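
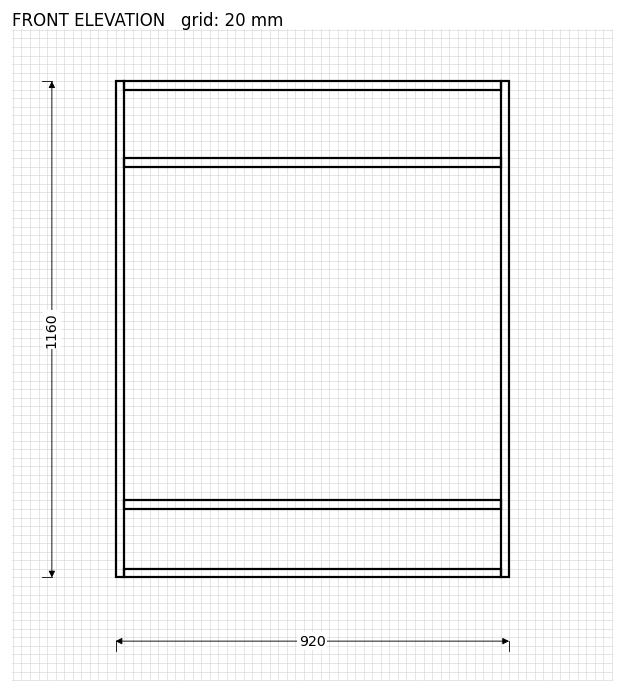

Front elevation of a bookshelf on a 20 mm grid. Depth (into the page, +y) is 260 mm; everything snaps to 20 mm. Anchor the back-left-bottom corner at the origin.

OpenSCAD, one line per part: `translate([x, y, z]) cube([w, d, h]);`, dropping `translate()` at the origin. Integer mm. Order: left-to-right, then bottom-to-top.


cube([20, 260, 1160]);
translate([20, 0, 0]) cube([880, 260, 20]);
translate([20, 0, 160]) cube([880, 260, 20]);
translate([20, 0, 960]) cube([880, 260, 20]);
translate([20, 0, 1140]) cube([880, 260, 20]);
translate([900, 0, 0]) cube([20, 260, 1160]);


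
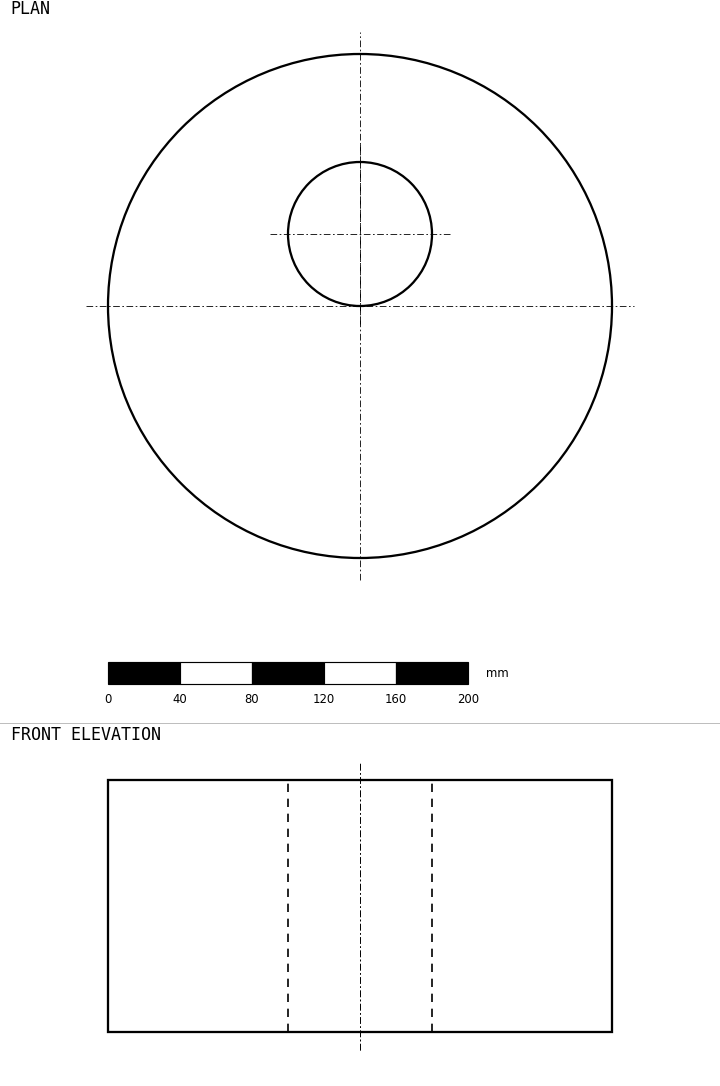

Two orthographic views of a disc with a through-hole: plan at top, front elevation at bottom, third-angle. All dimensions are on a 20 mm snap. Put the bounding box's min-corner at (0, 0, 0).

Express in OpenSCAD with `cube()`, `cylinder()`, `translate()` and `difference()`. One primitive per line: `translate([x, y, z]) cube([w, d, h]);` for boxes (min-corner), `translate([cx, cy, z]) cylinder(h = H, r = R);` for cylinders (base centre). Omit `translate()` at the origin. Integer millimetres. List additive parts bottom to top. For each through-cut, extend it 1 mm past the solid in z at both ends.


difference() {
  translate([140, 140, 0]) cylinder(h = 140, r = 140);
  translate([140, 180, -1]) cylinder(h = 142, r = 40);
}


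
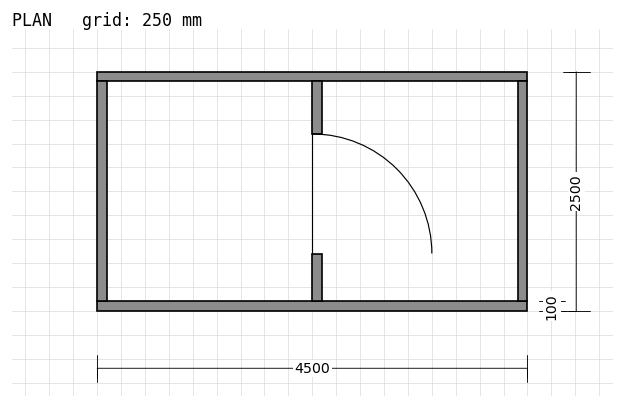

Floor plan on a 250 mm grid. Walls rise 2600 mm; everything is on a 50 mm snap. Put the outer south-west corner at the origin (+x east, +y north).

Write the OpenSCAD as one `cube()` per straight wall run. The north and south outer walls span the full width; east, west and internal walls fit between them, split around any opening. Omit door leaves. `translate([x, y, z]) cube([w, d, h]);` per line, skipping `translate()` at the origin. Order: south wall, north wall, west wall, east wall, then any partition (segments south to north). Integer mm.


cube([4500, 100, 2600]);
translate([0, 2400, 0]) cube([4500, 100, 2600]);
translate([0, 100, 0]) cube([100, 2300, 2600]);
translate([4400, 100, 0]) cube([100, 2300, 2600]);
translate([2250, 100, 0]) cube([100, 500, 2600]);
translate([2250, 1850, 0]) cube([100, 550, 2600]);


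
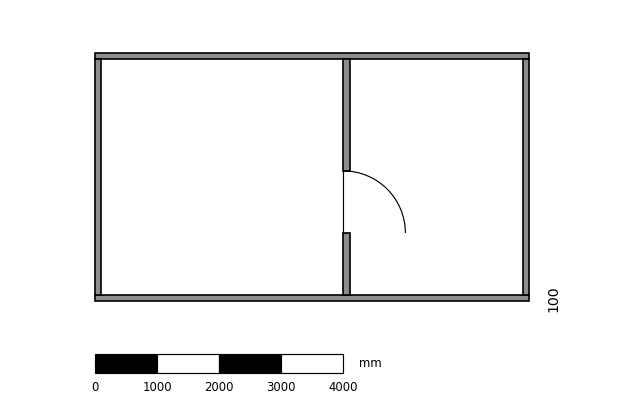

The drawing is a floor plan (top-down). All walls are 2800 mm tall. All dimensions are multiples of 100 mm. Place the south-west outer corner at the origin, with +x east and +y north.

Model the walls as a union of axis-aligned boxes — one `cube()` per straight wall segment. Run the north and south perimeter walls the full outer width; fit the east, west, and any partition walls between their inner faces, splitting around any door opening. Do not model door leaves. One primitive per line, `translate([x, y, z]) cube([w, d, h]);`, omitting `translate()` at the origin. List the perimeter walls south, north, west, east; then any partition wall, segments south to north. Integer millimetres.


cube([7000, 100, 2800]);
translate([0, 3900, 0]) cube([7000, 100, 2800]);
translate([0, 100, 0]) cube([100, 3800, 2800]);
translate([6900, 100, 0]) cube([100, 3800, 2800]);
translate([4000, 100, 0]) cube([100, 1000, 2800]);
translate([4000, 2100, 0]) cube([100, 1800, 2800]);


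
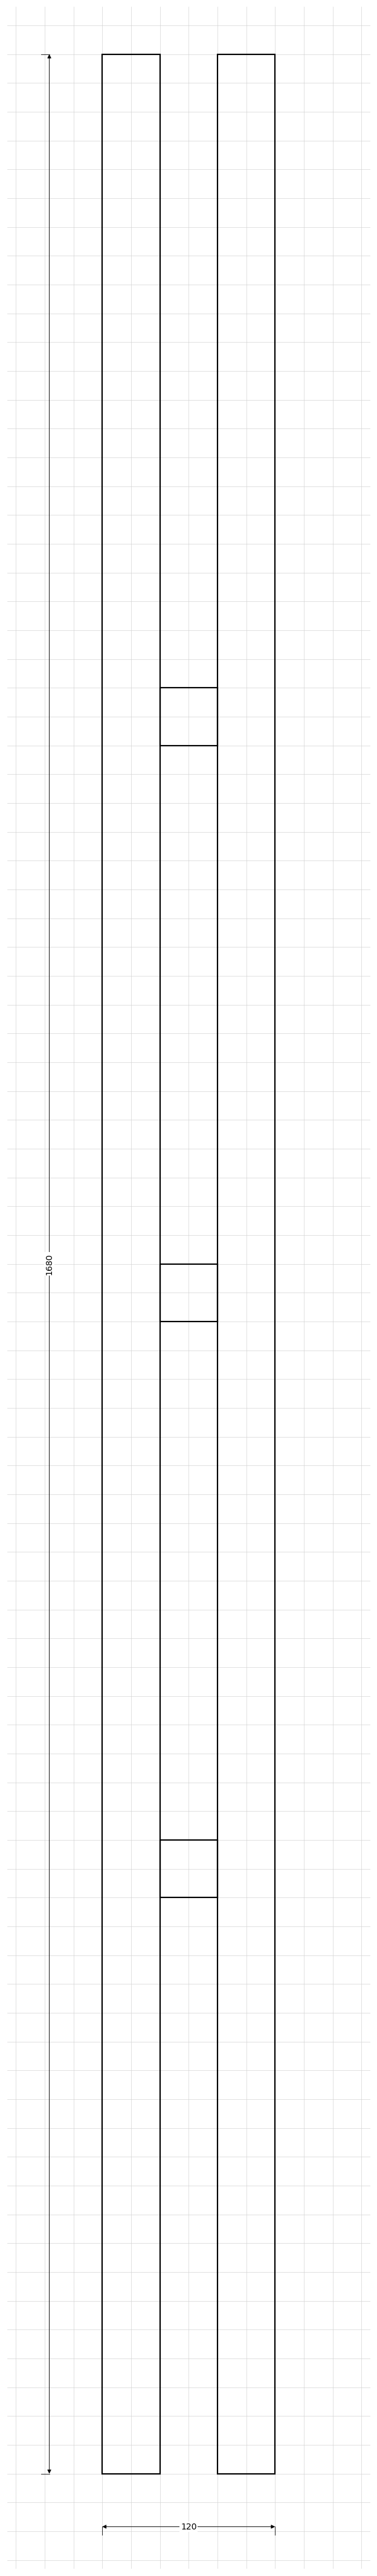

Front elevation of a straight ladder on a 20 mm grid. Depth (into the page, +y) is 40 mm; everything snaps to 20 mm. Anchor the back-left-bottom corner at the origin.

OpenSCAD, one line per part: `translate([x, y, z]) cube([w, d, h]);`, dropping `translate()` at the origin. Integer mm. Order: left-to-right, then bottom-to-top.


cube([40, 40, 1680]);
translate([40, 0, 400]) cube([40, 40, 40]);
translate([40, 0, 800]) cube([40, 40, 40]);
translate([40, 0, 1200]) cube([40, 40, 40]);
translate([80, 0, 0]) cube([40, 40, 1680]);


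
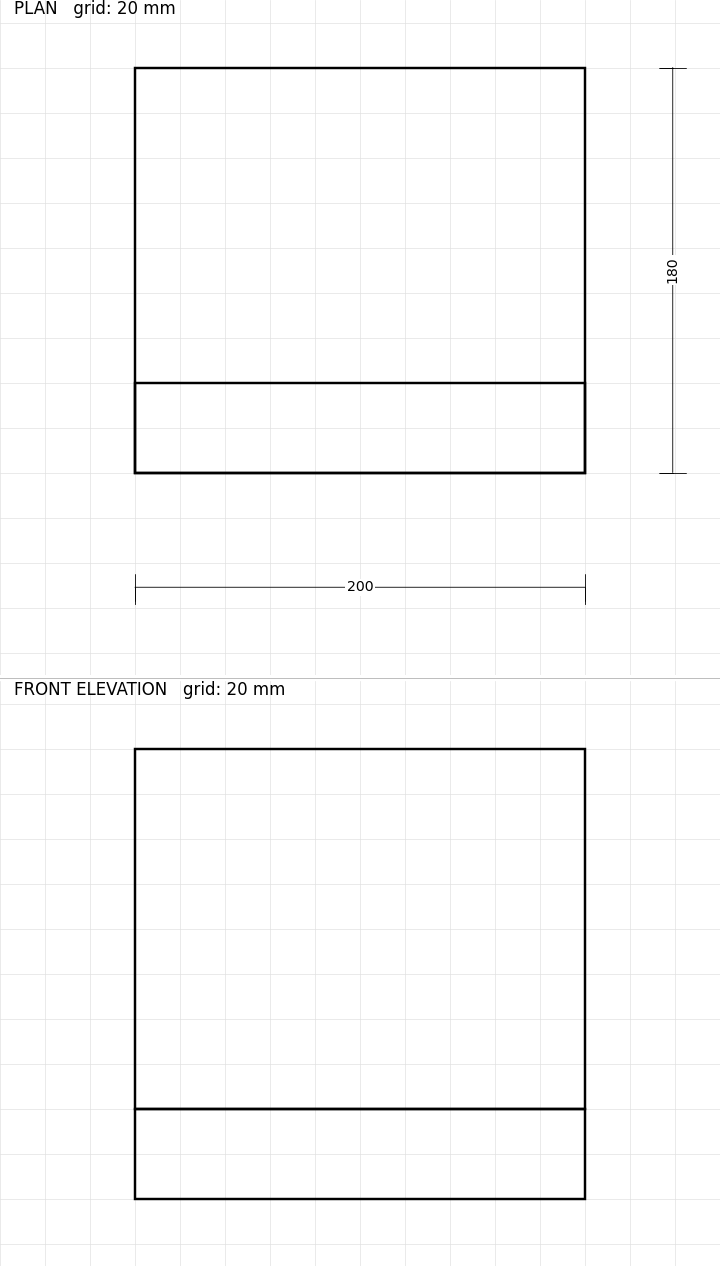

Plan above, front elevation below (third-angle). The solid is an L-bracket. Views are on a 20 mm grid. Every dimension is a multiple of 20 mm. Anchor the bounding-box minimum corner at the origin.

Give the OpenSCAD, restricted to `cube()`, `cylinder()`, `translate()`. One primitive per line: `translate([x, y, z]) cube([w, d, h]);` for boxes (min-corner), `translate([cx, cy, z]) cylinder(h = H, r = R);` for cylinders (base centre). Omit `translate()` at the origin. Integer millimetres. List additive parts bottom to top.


cube([200, 180, 40]);
translate([0, 0, 40]) cube([200, 40, 160]);


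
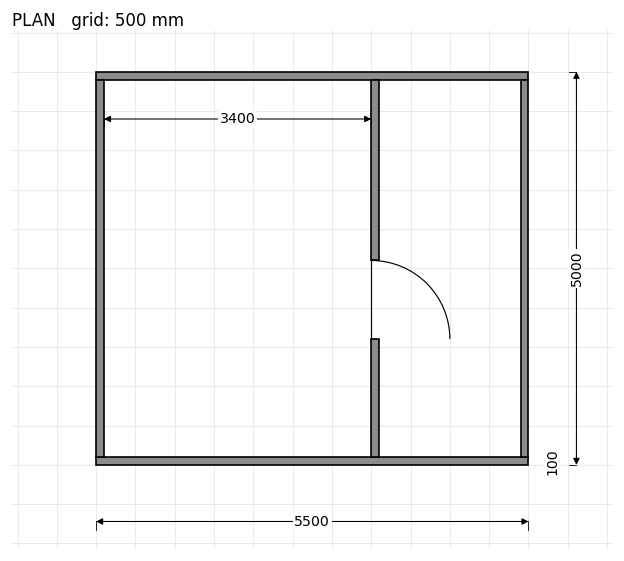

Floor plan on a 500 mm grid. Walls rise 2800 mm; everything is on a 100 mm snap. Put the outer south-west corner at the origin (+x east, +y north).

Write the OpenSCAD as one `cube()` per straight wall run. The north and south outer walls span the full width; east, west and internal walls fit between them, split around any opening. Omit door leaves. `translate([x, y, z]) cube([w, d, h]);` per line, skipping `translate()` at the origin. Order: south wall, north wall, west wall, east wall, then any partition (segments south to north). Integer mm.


cube([5500, 100, 2800]);
translate([0, 4900, 0]) cube([5500, 100, 2800]);
translate([0, 100, 0]) cube([100, 4800, 2800]);
translate([5400, 100, 0]) cube([100, 4800, 2800]);
translate([3500, 100, 0]) cube([100, 1500, 2800]);
translate([3500, 2600, 0]) cube([100, 2300, 2800]);


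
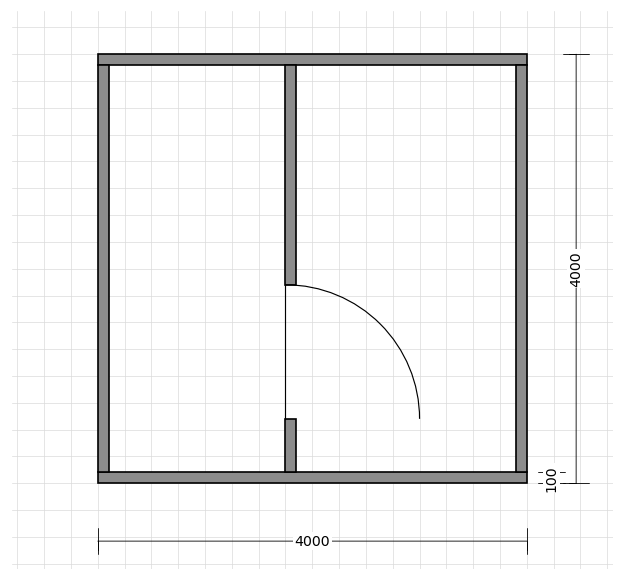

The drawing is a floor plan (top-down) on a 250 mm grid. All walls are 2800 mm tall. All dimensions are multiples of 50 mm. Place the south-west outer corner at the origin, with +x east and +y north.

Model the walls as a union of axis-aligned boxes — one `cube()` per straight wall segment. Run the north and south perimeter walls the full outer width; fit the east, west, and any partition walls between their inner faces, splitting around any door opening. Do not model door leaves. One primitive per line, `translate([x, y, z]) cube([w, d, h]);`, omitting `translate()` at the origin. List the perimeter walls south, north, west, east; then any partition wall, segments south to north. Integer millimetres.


cube([4000, 100, 2800]);
translate([0, 3900, 0]) cube([4000, 100, 2800]);
translate([0, 100, 0]) cube([100, 3800, 2800]);
translate([3900, 100, 0]) cube([100, 3800, 2800]);
translate([1750, 100, 0]) cube([100, 500, 2800]);
translate([1750, 1850, 0]) cube([100, 2050, 2800]);


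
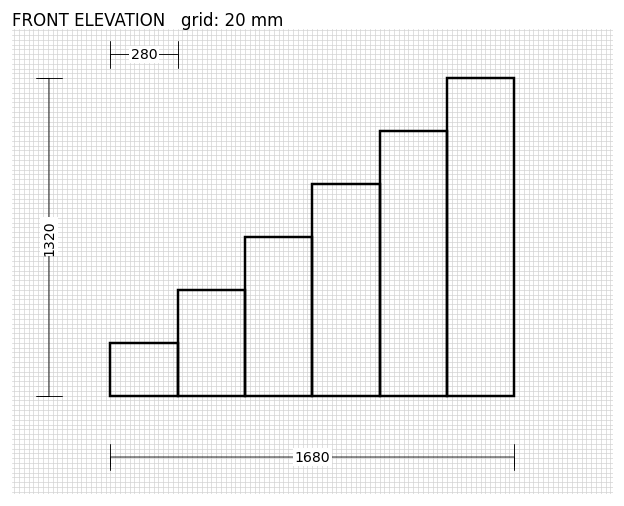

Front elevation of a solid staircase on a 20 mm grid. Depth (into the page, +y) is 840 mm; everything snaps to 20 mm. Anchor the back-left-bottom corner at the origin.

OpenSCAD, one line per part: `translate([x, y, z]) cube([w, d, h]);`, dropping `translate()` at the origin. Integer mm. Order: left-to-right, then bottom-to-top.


cube([280, 840, 220]);
translate([280, 0, 0]) cube([280, 840, 440]);
translate([560, 0, 0]) cube([280, 840, 660]);
translate([840, 0, 0]) cube([280, 840, 880]);
translate([1120, 0, 0]) cube([280, 840, 1100]);
translate([1400, 0, 0]) cube([280, 840, 1320]);


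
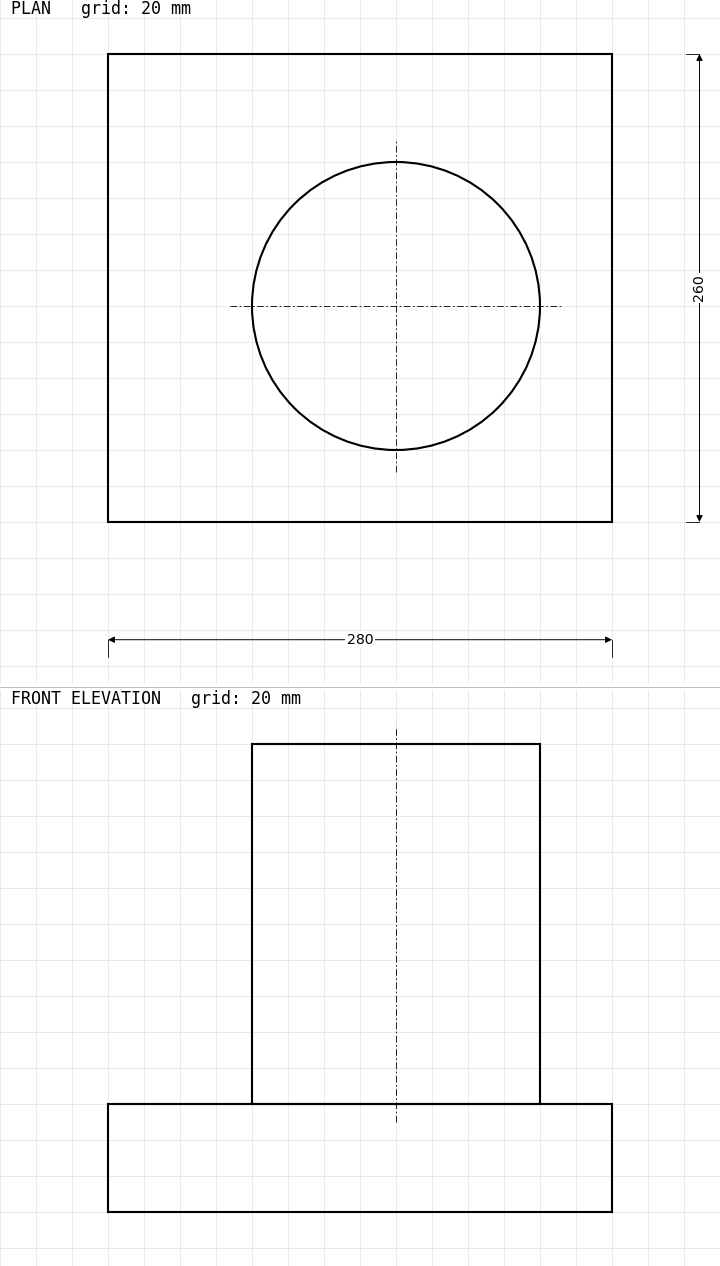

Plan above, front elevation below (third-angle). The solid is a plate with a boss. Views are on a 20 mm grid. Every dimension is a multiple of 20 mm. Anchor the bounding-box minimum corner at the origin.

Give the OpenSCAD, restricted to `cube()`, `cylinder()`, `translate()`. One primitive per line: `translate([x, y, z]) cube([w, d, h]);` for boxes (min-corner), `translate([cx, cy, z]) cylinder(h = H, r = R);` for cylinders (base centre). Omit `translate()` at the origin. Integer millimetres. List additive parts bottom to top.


cube([280, 260, 60]);
translate([160, 120, 60]) cylinder(h = 200, r = 80);


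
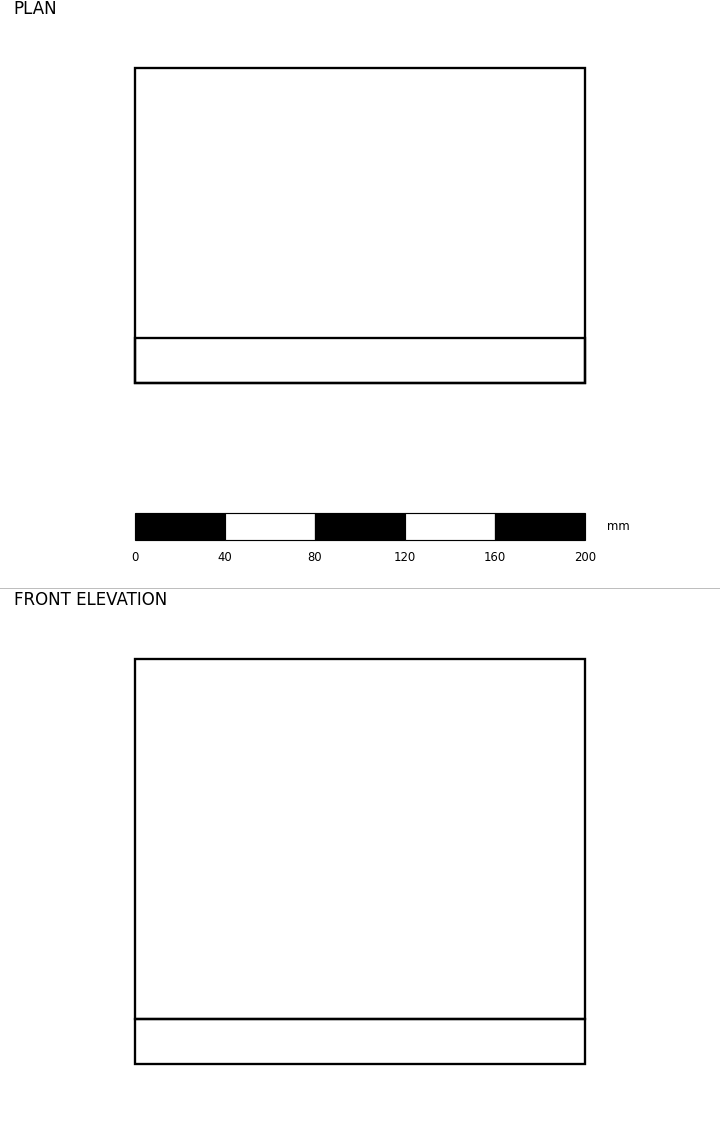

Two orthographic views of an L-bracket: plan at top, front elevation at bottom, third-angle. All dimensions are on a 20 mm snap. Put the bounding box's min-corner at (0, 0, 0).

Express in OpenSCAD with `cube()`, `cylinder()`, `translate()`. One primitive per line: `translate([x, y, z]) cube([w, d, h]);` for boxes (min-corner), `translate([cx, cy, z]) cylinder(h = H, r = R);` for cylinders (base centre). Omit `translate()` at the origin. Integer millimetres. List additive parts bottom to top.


cube([200, 140, 20]);
translate([0, 0, 20]) cube([200, 20, 160]);


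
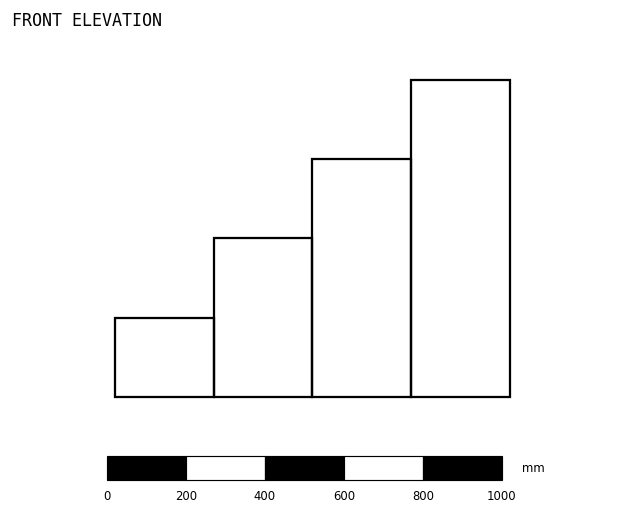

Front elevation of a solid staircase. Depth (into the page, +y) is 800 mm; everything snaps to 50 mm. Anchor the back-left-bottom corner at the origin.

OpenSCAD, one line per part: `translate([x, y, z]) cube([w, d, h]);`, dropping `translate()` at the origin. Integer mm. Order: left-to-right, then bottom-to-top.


cube([250, 800, 200]);
translate([250, 0, 0]) cube([250, 800, 400]);
translate([500, 0, 0]) cube([250, 800, 600]);
translate([750, 0, 0]) cube([250, 800, 800]);


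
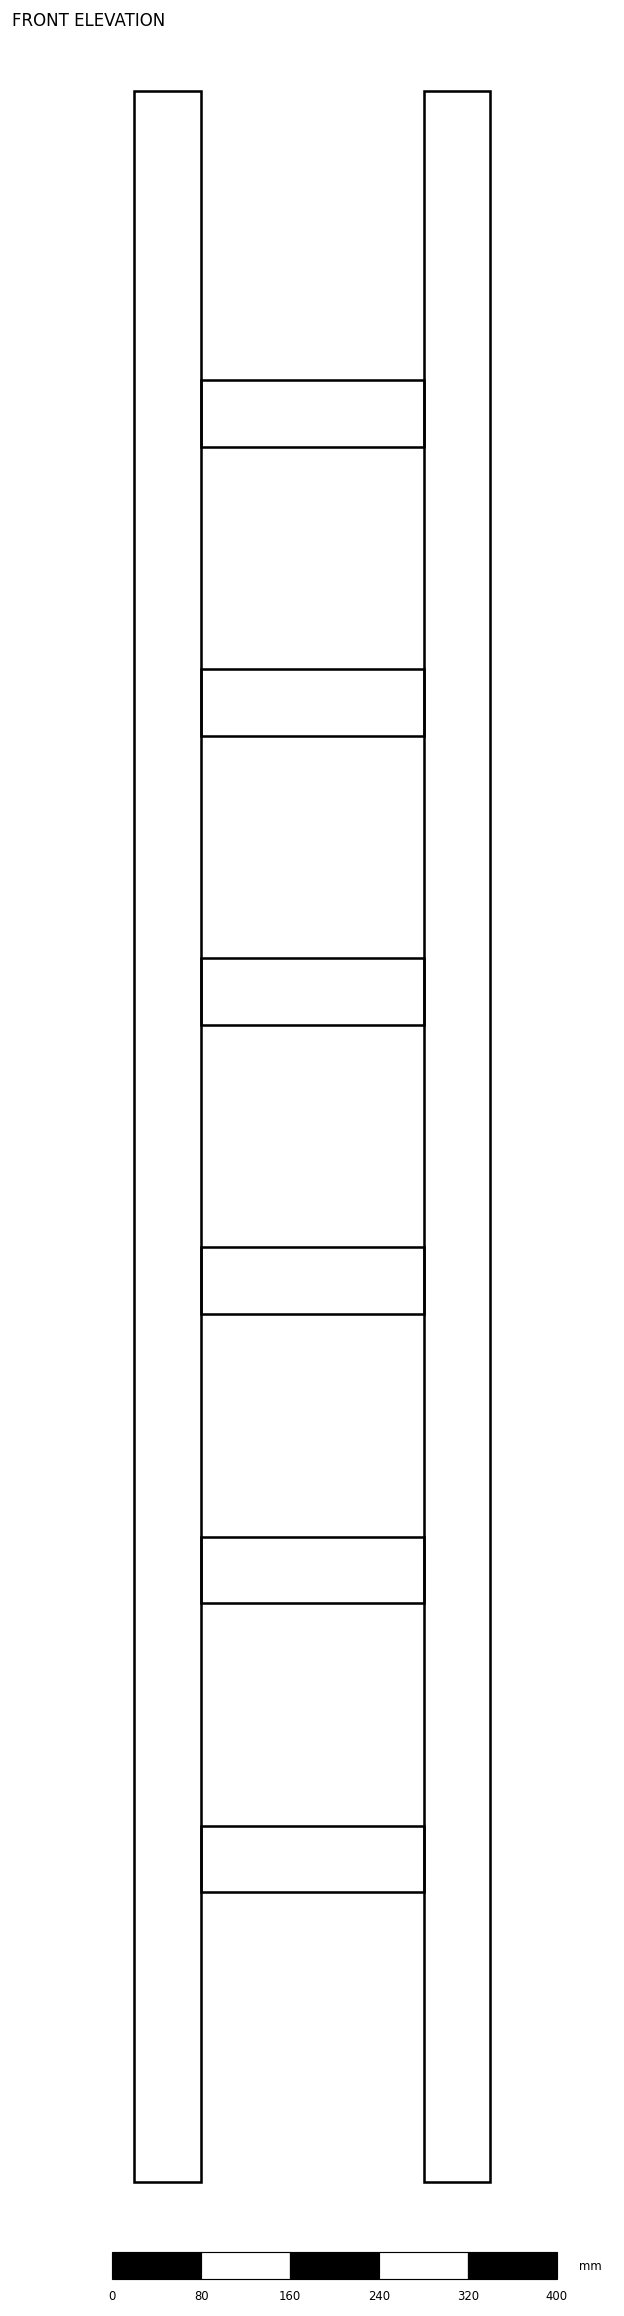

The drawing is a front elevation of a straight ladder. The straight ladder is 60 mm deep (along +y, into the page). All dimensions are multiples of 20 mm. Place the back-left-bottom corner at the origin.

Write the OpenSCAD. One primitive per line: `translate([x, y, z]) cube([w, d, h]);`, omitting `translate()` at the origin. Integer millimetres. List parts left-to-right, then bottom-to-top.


cube([60, 60, 1880]);
translate([60, 0, 260]) cube([200, 60, 60]);
translate([60, 0, 520]) cube([200, 60, 60]);
translate([60, 0, 780]) cube([200, 60, 60]);
translate([60, 0, 1040]) cube([200, 60, 60]);
translate([60, 0, 1300]) cube([200, 60, 60]);
translate([60, 0, 1560]) cube([200, 60, 60]);
translate([260, 0, 0]) cube([60, 60, 1880]);


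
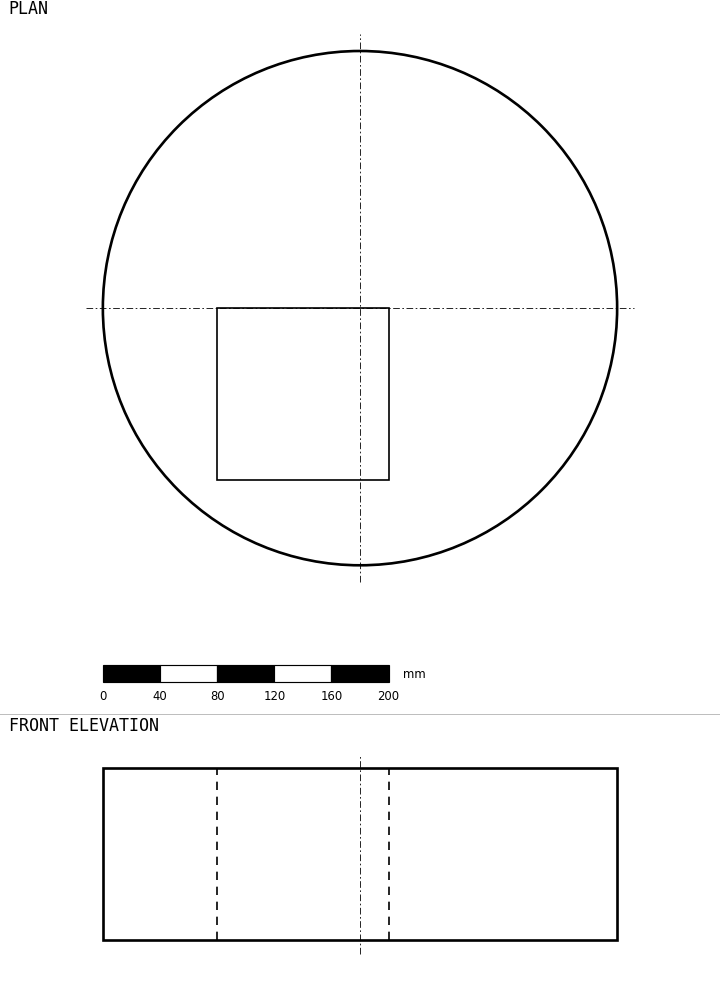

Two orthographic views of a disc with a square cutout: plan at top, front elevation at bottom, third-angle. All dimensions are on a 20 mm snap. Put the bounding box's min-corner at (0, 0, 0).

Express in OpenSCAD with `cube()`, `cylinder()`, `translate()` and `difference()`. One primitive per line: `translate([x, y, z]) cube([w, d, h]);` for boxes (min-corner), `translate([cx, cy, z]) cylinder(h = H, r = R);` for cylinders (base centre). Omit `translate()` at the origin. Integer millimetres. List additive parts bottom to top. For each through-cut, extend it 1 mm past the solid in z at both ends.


difference() {
  translate([180, 180, 0]) cylinder(h = 120, r = 180);
  translate([80, 60, -1]) cube([120, 120, 122]);
}


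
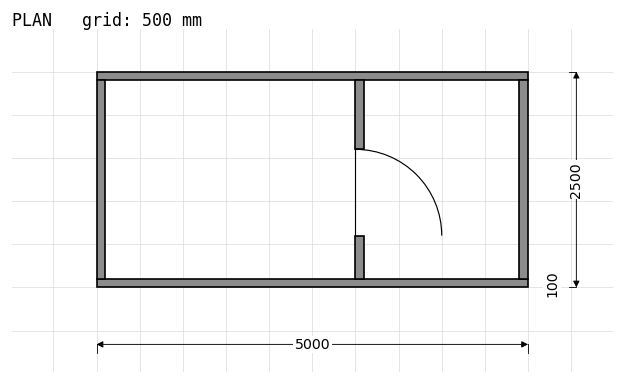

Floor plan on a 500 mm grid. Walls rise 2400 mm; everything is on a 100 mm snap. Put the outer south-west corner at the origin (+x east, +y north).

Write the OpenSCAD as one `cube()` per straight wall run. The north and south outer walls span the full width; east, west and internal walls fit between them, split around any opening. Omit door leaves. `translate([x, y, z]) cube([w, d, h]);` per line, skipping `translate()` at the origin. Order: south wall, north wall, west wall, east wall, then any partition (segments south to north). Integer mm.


cube([5000, 100, 2400]);
translate([0, 2400, 0]) cube([5000, 100, 2400]);
translate([0, 100, 0]) cube([100, 2300, 2400]);
translate([4900, 100, 0]) cube([100, 2300, 2400]);
translate([3000, 100, 0]) cube([100, 500, 2400]);
translate([3000, 1600, 0]) cube([100, 800, 2400]);


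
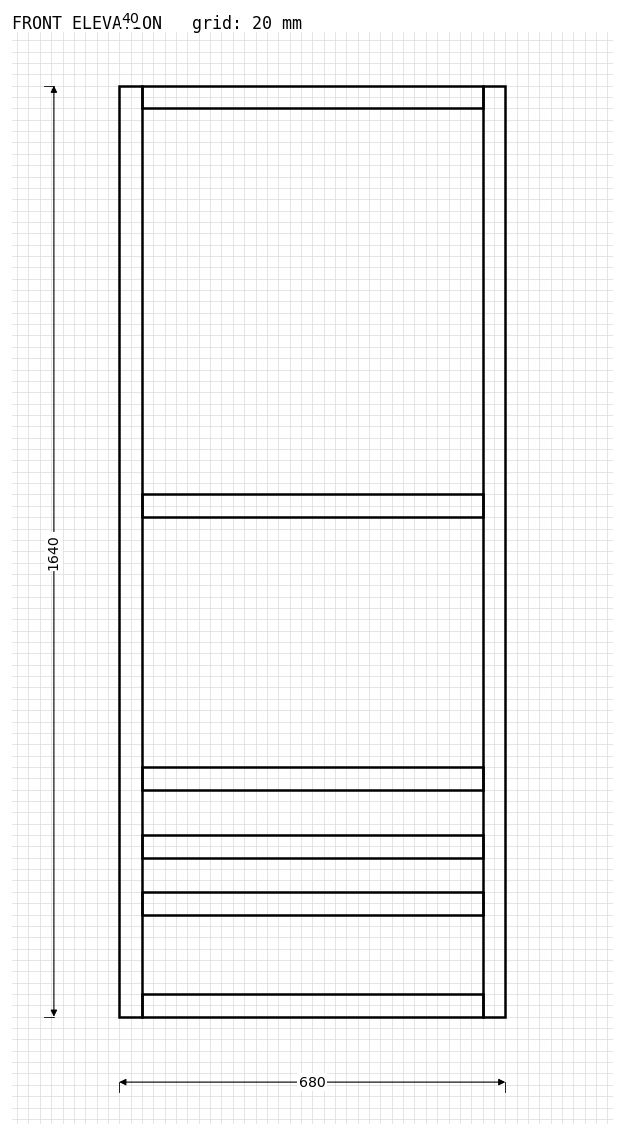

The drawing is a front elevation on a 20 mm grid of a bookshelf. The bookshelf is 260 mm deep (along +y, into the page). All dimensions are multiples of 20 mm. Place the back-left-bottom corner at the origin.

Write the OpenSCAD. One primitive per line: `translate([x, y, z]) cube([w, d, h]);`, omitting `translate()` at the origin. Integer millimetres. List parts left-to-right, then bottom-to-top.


cube([40, 260, 1640]);
translate([40, 0, 0]) cube([600, 260, 40]);
translate([40, 0, 180]) cube([600, 260, 40]);
translate([40, 0, 280]) cube([600, 260, 40]);
translate([40, 0, 400]) cube([600, 260, 40]);
translate([40, 0, 880]) cube([600, 260, 40]);
translate([40, 0, 1600]) cube([600, 260, 40]);
translate([640, 0, 0]) cube([40, 260, 1640]);


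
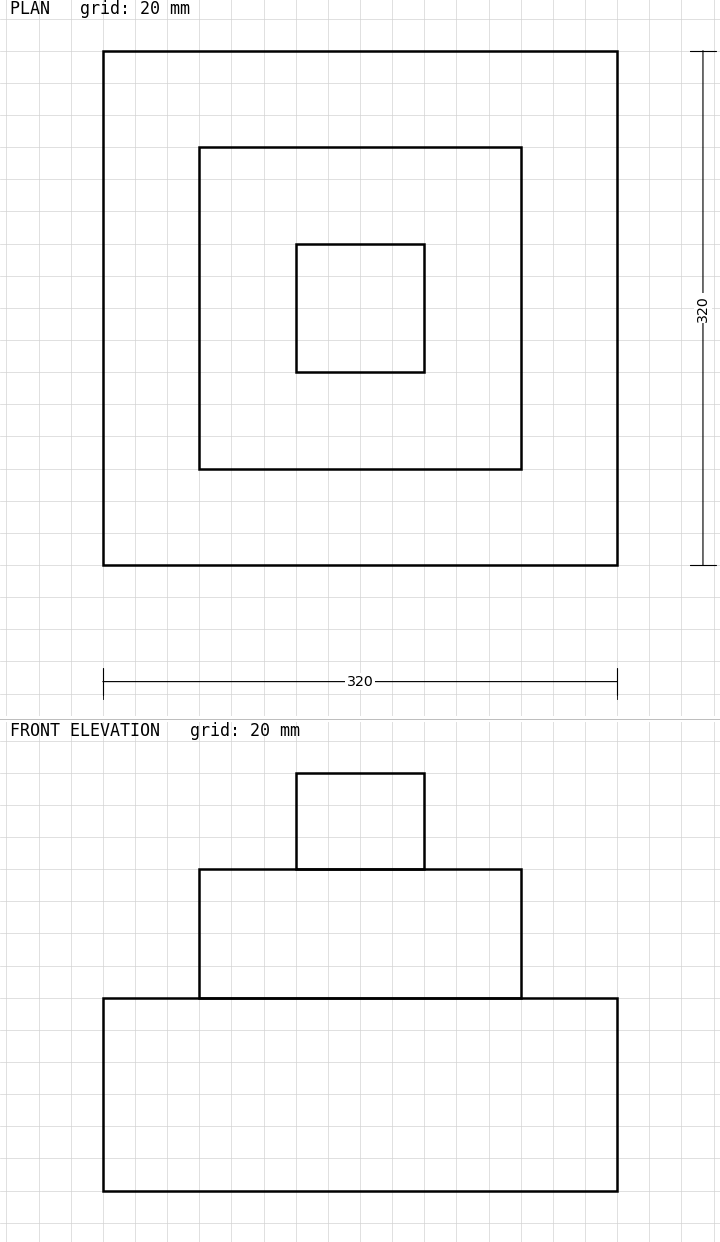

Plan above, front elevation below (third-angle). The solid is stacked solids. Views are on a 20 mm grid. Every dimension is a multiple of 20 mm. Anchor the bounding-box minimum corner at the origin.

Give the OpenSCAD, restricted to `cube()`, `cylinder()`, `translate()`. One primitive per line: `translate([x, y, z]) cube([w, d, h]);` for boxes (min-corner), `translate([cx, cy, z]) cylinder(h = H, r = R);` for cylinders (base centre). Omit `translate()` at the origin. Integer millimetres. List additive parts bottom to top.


cube([320, 320, 120]);
translate([60, 60, 120]) cube([200, 200, 80]);
translate([120, 120, 200]) cube([80, 80, 60]);


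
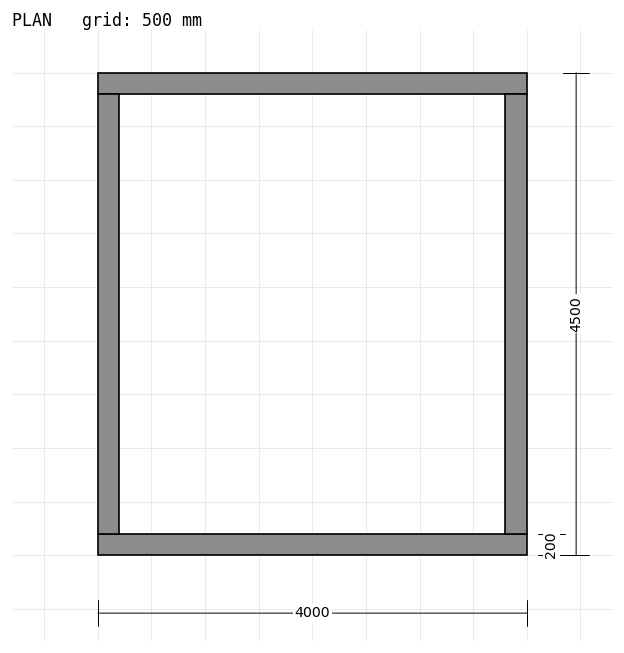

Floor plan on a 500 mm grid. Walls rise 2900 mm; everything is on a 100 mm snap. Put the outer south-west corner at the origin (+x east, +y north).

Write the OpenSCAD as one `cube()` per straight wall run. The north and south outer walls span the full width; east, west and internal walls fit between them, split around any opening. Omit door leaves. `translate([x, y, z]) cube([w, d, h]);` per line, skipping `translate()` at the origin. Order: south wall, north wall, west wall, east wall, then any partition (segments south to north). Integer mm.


cube([4000, 200, 2900]);
translate([0, 4300, 0]) cube([4000, 200, 2900]);
translate([0, 200, 0]) cube([200, 4100, 2900]);
translate([3800, 200, 0]) cube([200, 4100, 2900]);


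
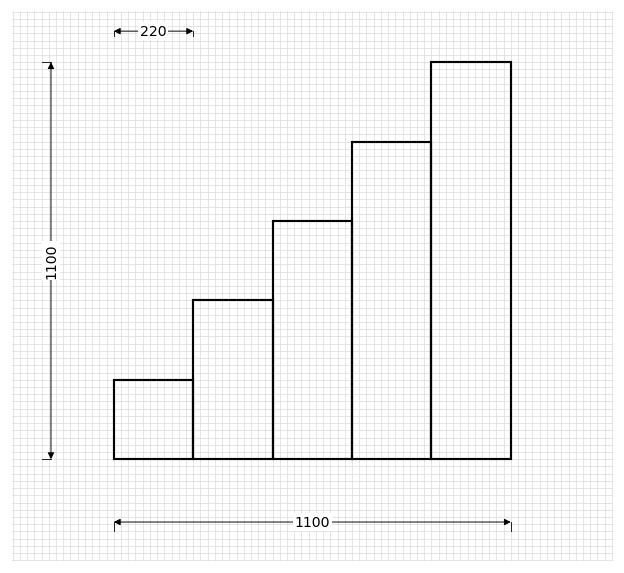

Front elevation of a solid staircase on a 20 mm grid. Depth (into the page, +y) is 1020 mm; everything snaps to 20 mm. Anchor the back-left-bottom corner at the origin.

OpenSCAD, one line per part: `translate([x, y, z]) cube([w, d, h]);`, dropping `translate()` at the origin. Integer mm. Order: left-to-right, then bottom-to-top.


cube([220, 1020, 220]);
translate([220, 0, 0]) cube([220, 1020, 440]);
translate([440, 0, 0]) cube([220, 1020, 660]);
translate([660, 0, 0]) cube([220, 1020, 880]);
translate([880, 0, 0]) cube([220, 1020, 1100]);


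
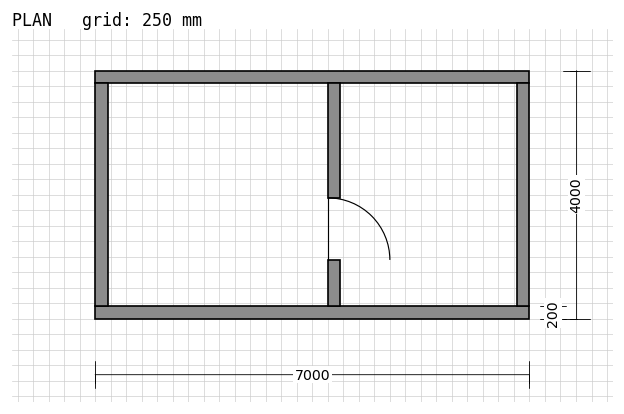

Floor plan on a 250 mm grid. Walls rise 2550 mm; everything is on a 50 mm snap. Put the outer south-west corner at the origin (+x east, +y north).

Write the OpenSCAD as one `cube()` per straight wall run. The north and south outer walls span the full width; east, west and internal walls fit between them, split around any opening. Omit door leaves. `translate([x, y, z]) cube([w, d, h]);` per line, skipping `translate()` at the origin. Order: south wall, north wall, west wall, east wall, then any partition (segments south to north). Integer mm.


cube([7000, 200, 2550]);
translate([0, 3800, 0]) cube([7000, 200, 2550]);
translate([0, 200, 0]) cube([200, 3600, 2550]);
translate([6800, 200, 0]) cube([200, 3600, 2550]);
translate([3750, 200, 0]) cube([200, 750, 2550]);
translate([3750, 1950, 0]) cube([200, 1850, 2550]);


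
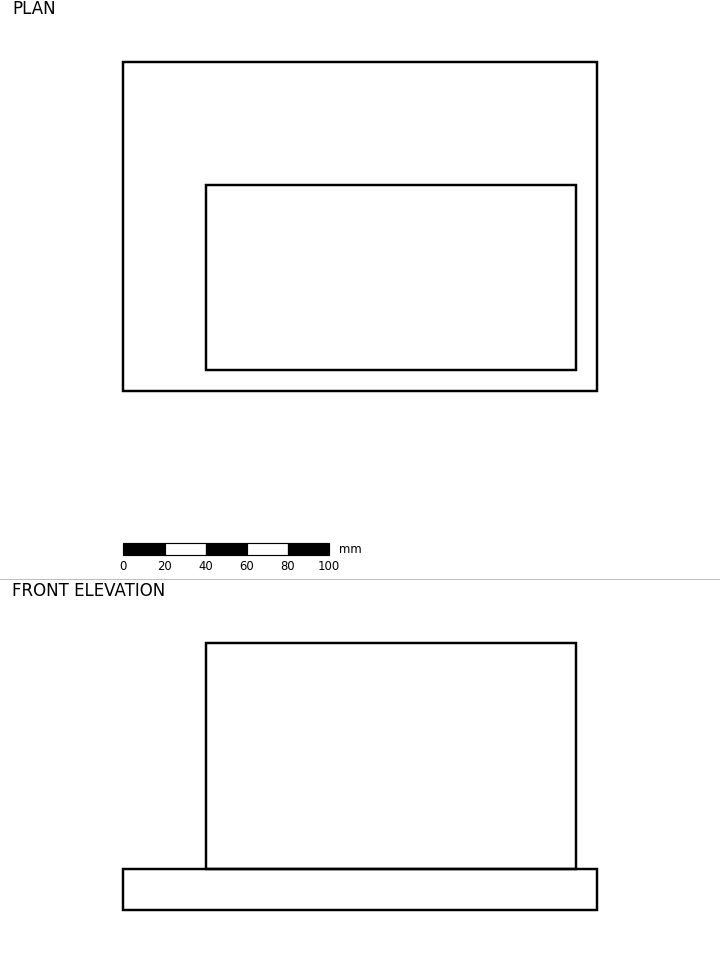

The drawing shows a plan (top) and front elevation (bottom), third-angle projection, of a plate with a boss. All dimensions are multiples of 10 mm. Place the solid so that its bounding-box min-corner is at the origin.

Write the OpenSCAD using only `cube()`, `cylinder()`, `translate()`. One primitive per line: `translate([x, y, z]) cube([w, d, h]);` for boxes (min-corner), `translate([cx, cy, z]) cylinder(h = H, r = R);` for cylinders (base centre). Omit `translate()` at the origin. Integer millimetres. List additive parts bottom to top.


cube([230, 160, 20]);
translate([40, 10, 20]) cube([180, 90, 110]);


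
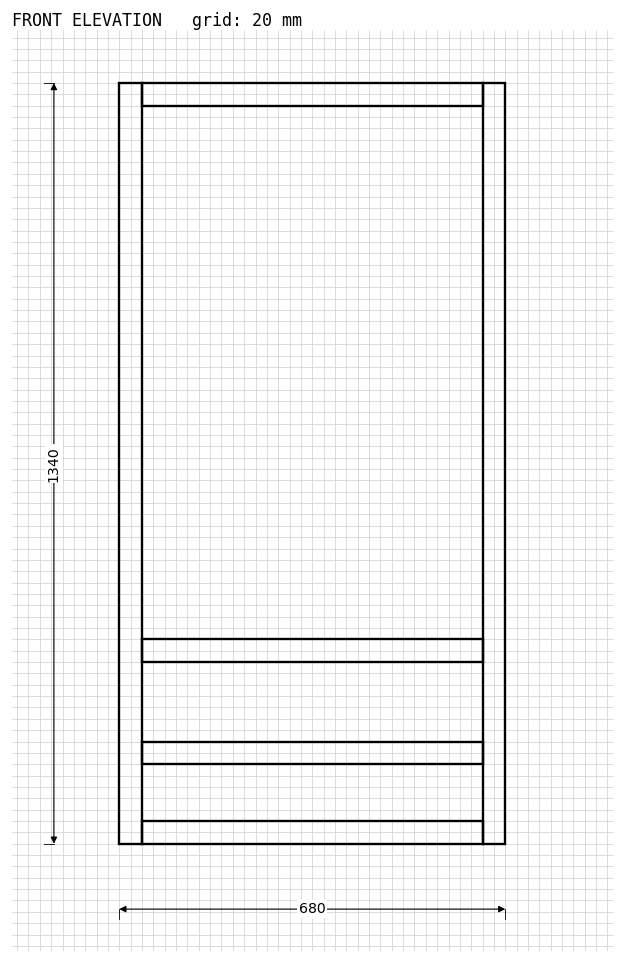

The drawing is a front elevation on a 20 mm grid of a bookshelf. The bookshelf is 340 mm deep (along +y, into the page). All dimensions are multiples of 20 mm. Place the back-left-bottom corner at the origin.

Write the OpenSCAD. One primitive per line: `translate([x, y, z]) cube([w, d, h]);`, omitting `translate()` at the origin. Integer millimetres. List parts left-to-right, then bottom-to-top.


cube([40, 340, 1340]);
translate([40, 0, 0]) cube([600, 340, 40]);
translate([40, 0, 140]) cube([600, 340, 40]);
translate([40, 0, 320]) cube([600, 340, 40]);
translate([40, 0, 1300]) cube([600, 340, 40]);
translate([640, 0, 0]) cube([40, 340, 1340]);


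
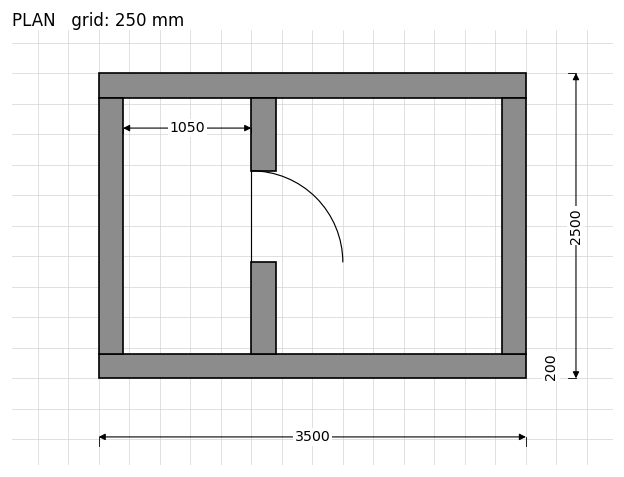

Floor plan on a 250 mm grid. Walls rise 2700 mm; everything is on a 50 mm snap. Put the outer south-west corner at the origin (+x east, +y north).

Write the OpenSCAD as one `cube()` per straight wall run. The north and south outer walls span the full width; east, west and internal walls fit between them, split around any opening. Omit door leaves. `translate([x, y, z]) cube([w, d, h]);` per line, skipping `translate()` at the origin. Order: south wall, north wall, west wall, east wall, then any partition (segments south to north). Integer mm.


cube([3500, 200, 2700]);
translate([0, 2300, 0]) cube([3500, 200, 2700]);
translate([0, 200, 0]) cube([200, 2100, 2700]);
translate([3300, 200, 0]) cube([200, 2100, 2700]);
translate([1250, 200, 0]) cube([200, 750, 2700]);
translate([1250, 1700, 0]) cube([200, 600, 2700]);


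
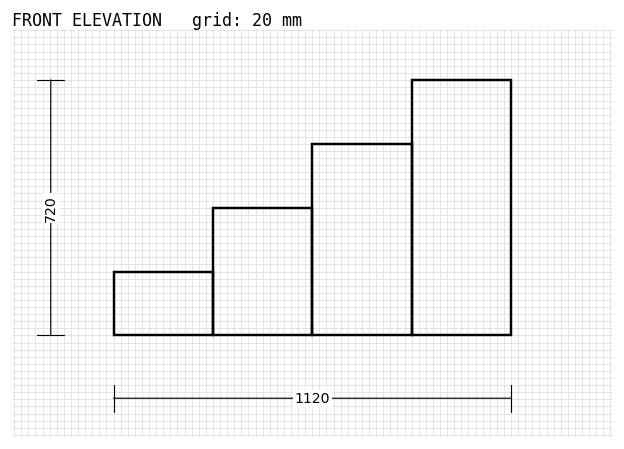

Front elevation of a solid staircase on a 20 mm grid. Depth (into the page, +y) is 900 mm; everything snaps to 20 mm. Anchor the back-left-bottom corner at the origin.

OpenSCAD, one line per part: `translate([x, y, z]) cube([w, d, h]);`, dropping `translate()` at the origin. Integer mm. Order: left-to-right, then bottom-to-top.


cube([280, 900, 180]);
translate([280, 0, 0]) cube([280, 900, 360]);
translate([560, 0, 0]) cube([280, 900, 540]);
translate([840, 0, 0]) cube([280, 900, 720]);


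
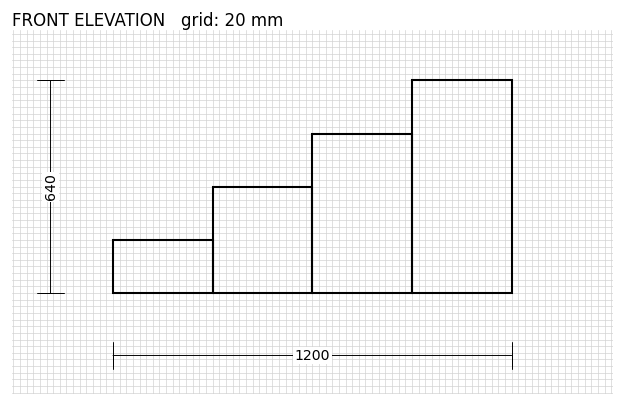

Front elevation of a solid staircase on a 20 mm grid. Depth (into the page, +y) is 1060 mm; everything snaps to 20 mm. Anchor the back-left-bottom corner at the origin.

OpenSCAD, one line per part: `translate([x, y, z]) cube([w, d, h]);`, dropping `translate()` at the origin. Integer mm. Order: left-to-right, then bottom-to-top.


cube([300, 1060, 160]);
translate([300, 0, 0]) cube([300, 1060, 320]);
translate([600, 0, 0]) cube([300, 1060, 480]);
translate([900, 0, 0]) cube([300, 1060, 640]);


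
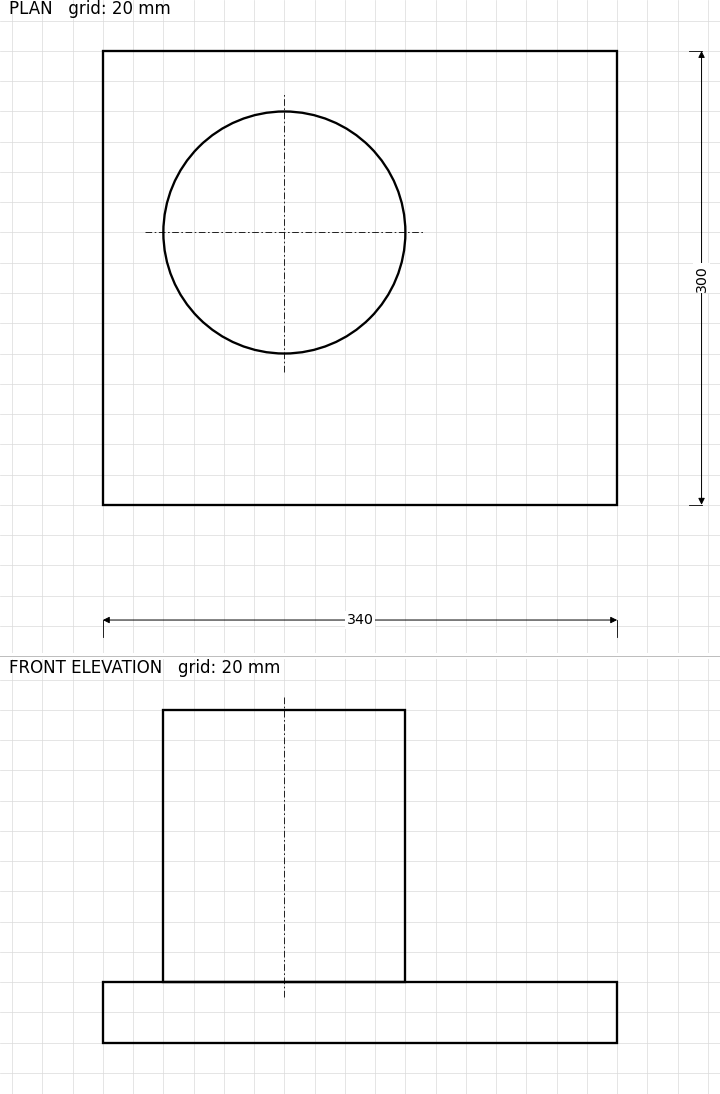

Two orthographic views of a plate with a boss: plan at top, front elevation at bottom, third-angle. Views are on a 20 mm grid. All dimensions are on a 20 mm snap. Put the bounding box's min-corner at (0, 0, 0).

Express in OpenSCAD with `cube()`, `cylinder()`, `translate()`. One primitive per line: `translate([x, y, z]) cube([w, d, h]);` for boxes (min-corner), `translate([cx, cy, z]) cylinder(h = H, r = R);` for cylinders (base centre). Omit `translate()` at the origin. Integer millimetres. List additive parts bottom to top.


cube([340, 300, 40]);
translate([120, 180, 40]) cylinder(h = 180, r = 80);


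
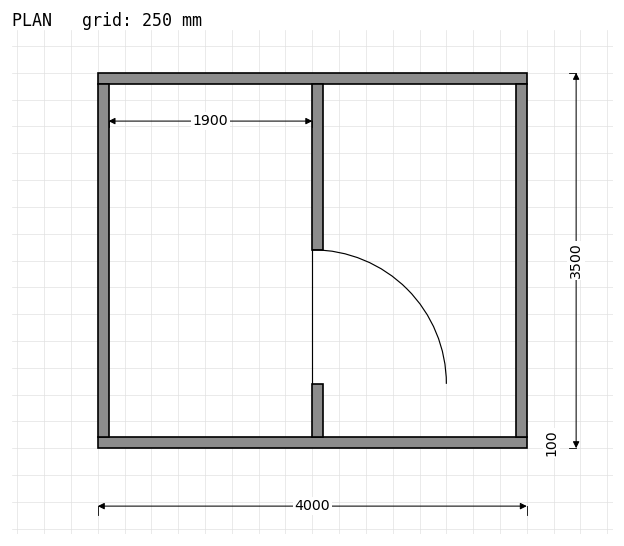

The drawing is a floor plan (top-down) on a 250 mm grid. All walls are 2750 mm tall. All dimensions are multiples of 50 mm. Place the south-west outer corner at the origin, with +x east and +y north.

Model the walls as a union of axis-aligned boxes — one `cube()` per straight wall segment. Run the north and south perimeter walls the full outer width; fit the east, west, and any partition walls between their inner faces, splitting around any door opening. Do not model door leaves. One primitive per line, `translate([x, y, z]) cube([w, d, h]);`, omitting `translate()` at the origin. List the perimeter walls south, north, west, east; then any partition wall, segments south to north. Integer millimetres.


cube([4000, 100, 2750]);
translate([0, 3400, 0]) cube([4000, 100, 2750]);
translate([0, 100, 0]) cube([100, 3300, 2750]);
translate([3900, 100, 0]) cube([100, 3300, 2750]);
translate([2000, 100, 0]) cube([100, 500, 2750]);
translate([2000, 1850, 0]) cube([100, 1550, 2750]);


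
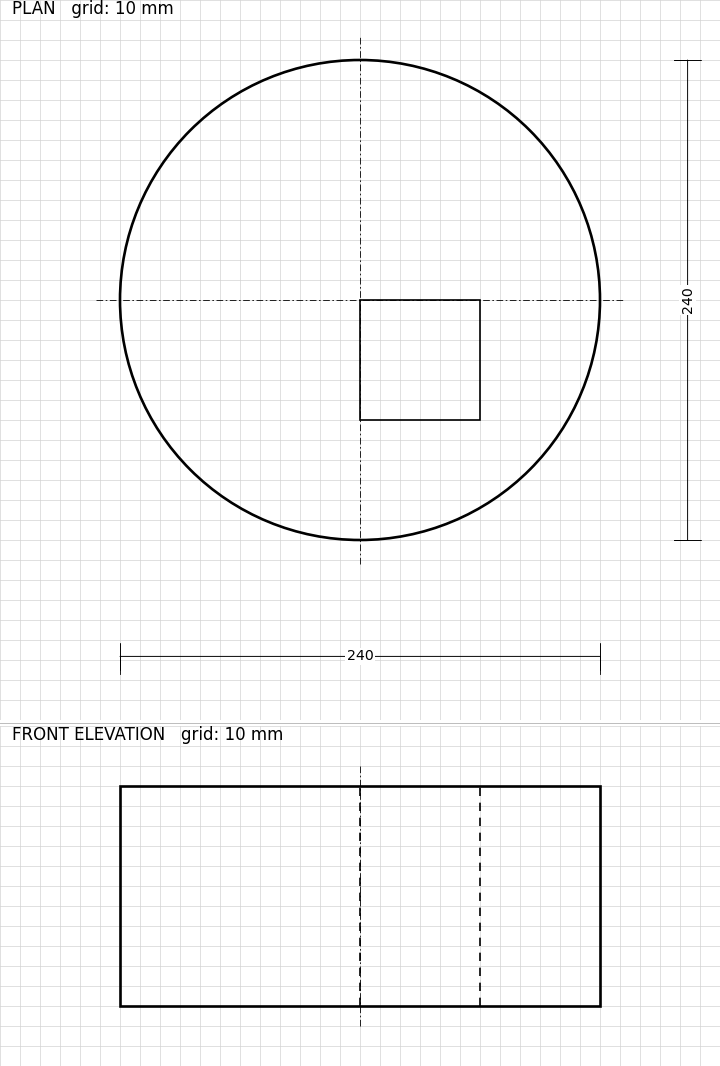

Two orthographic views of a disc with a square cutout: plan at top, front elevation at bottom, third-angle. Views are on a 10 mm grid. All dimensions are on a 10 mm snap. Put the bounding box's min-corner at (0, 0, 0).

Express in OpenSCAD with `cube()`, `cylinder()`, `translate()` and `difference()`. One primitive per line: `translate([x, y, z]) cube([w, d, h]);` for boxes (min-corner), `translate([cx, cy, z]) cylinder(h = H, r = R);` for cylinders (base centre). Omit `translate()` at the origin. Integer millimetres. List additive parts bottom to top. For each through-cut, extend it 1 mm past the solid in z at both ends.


difference() {
  translate([120, 120, 0]) cylinder(h = 110, r = 120);
  translate([120, 60, -1]) cube([60, 60, 112]);
}


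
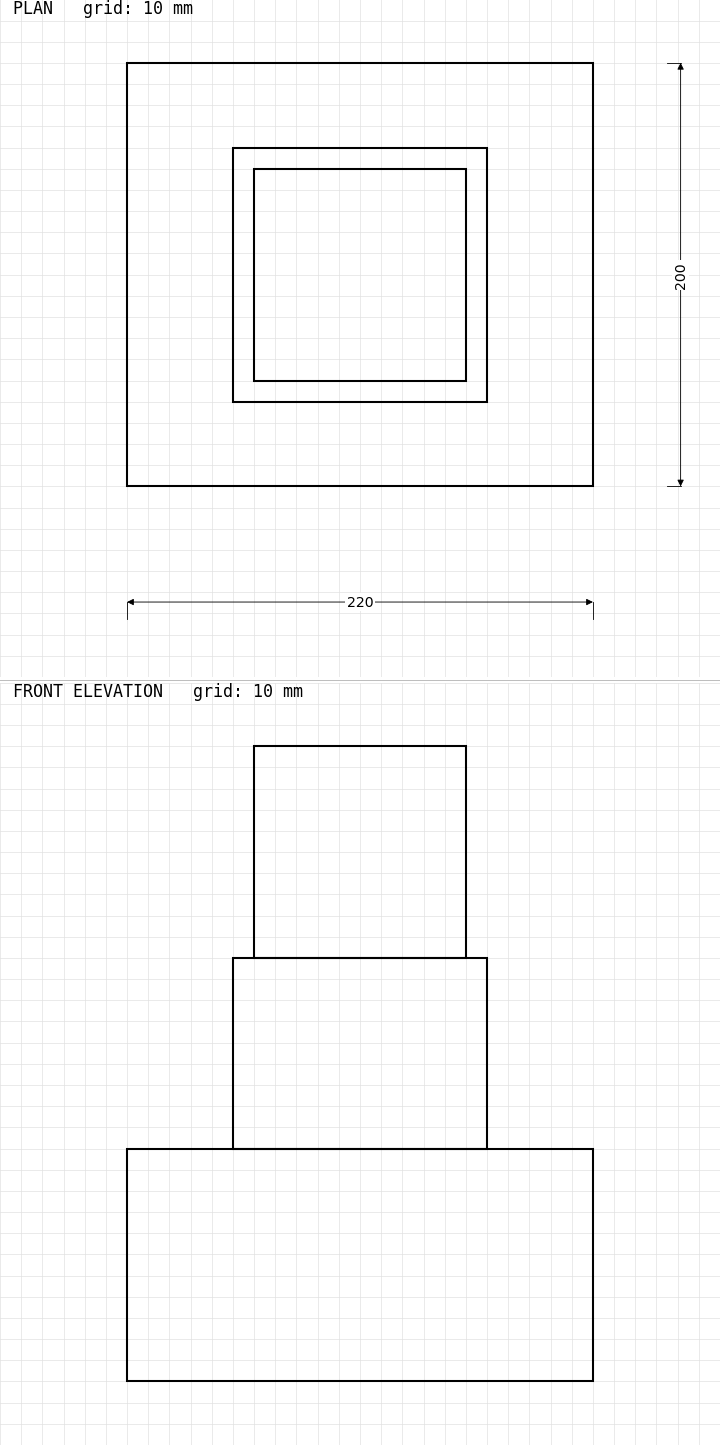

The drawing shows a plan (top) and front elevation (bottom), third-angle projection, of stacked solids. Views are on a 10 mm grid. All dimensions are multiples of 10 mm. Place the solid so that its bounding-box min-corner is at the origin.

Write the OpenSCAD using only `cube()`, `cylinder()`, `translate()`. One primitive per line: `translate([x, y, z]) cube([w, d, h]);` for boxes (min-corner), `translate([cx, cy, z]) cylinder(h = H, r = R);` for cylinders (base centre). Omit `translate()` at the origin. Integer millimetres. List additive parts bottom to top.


cube([220, 200, 110]);
translate([50, 40, 110]) cube([120, 120, 90]);
translate([60, 50, 200]) cube([100, 100, 100]);


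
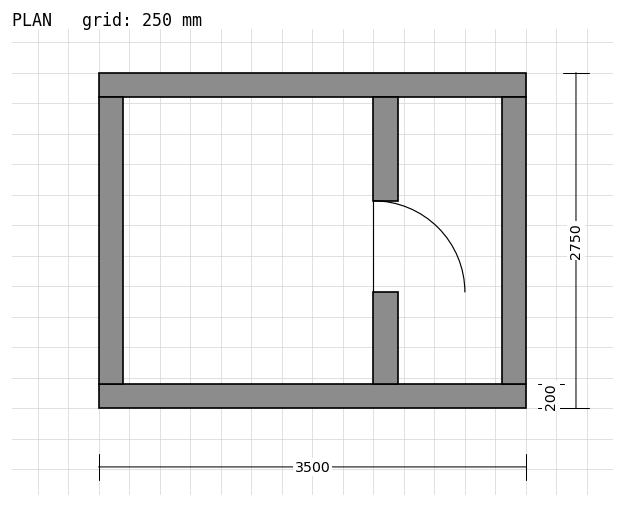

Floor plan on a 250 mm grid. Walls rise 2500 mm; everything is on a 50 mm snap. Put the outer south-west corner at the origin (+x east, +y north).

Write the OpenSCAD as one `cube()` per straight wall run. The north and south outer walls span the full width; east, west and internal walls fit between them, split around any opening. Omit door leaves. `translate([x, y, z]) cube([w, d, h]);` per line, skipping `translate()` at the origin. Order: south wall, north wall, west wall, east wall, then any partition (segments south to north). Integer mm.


cube([3500, 200, 2500]);
translate([0, 2550, 0]) cube([3500, 200, 2500]);
translate([0, 200, 0]) cube([200, 2350, 2500]);
translate([3300, 200, 0]) cube([200, 2350, 2500]);
translate([2250, 200, 0]) cube([200, 750, 2500]);
translate([2250, 1700, 0]) cube([200, 850, 2500]);


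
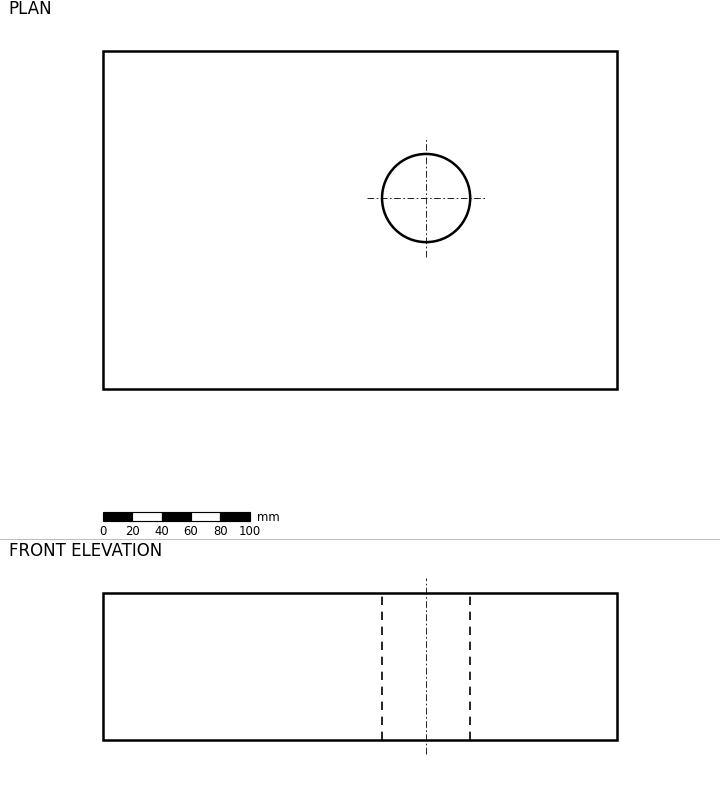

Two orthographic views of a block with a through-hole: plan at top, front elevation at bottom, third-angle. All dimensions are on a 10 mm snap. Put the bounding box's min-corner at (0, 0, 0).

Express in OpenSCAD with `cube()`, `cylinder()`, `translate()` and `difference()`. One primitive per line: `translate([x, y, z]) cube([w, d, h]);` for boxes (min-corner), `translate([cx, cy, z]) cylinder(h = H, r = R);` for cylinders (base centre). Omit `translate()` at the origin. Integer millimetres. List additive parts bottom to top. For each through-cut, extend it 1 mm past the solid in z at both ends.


difference() {
  cube([350, 230, 100]);
  translate([220, 130, -1]) cylinder(h = 102, r = 30);
}


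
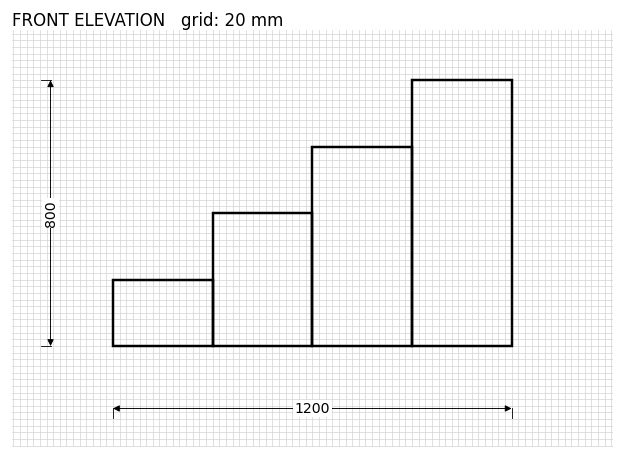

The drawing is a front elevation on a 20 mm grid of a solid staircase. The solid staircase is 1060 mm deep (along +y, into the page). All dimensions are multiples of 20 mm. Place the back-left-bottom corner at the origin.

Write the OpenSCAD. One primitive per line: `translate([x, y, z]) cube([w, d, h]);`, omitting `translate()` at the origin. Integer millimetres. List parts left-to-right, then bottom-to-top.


cube([300, 1060, 200]);
translate([300, 0, 0]) cube([300, 1060, 400]);
translate([600, 0, 0]) cube([300, 1060, 600]);
translate([900, 0, 0]) cube([300, 1060, 800]);


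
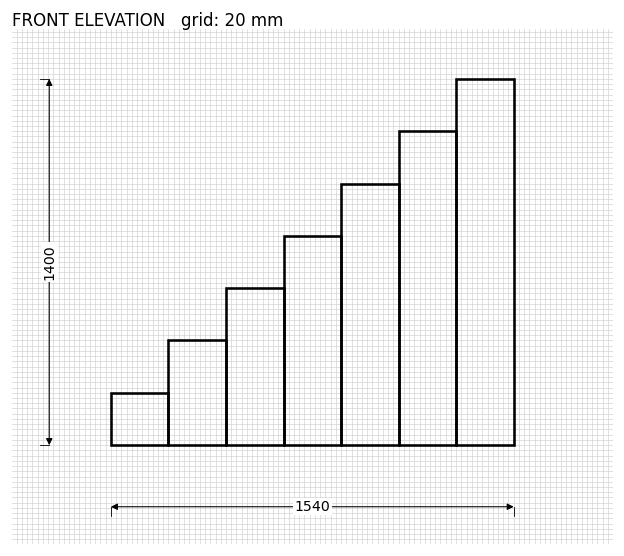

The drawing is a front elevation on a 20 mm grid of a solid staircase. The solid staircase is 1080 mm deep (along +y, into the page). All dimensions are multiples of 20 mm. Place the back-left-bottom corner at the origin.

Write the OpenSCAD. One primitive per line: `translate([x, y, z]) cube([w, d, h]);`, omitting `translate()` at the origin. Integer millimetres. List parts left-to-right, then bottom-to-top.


cube([220, 1080, 200]);
translate([220, 0, 0]) cube([220, 1080, 400]);
translate([440, 0, 0]) cube([220, 1080, 600]);
translate([660, 0, 0]) cube([220, 1080, 800]);
translate([880, 0, 0]) cube([220, 1080, 1000]);
translate([1100, 0, 0]) cube([220, 1080, 1200]);
translate([1320, 0, 0]) cube([220, 1080, 1400]);


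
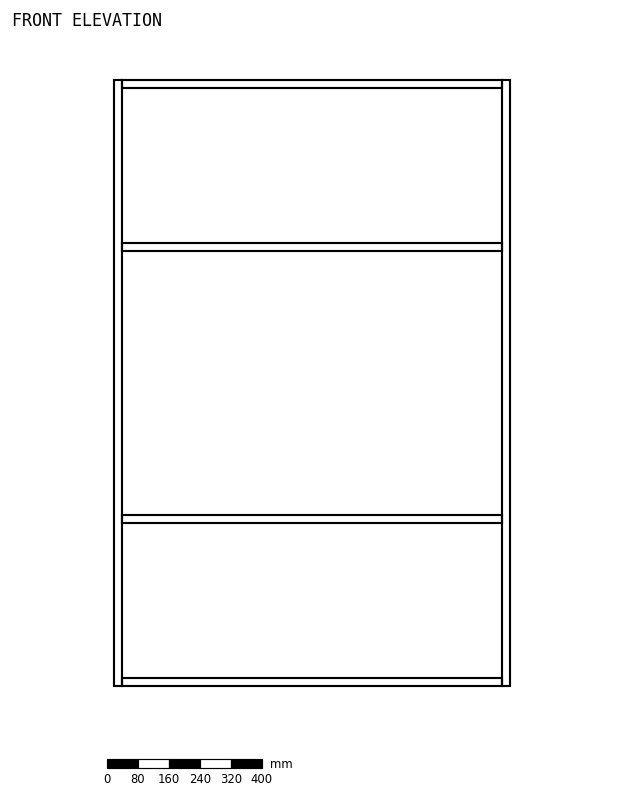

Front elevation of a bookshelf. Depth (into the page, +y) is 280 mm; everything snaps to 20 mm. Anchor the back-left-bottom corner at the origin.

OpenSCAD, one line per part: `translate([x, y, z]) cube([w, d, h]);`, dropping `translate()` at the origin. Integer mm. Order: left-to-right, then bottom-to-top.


cube([20, 280, 1560]);
translate([20, 0, 0]) cube([980, 280, 20]);
translate([20, 0, 420]) cube([980, 280, 20]);
translate([20, 0, 1120]) cube([980, 280, 20]);
translate([20, 0, 1540]) cube([980, 280, 20]);
translate([1000, 0, 0]) cube([20, 280, 1560]);


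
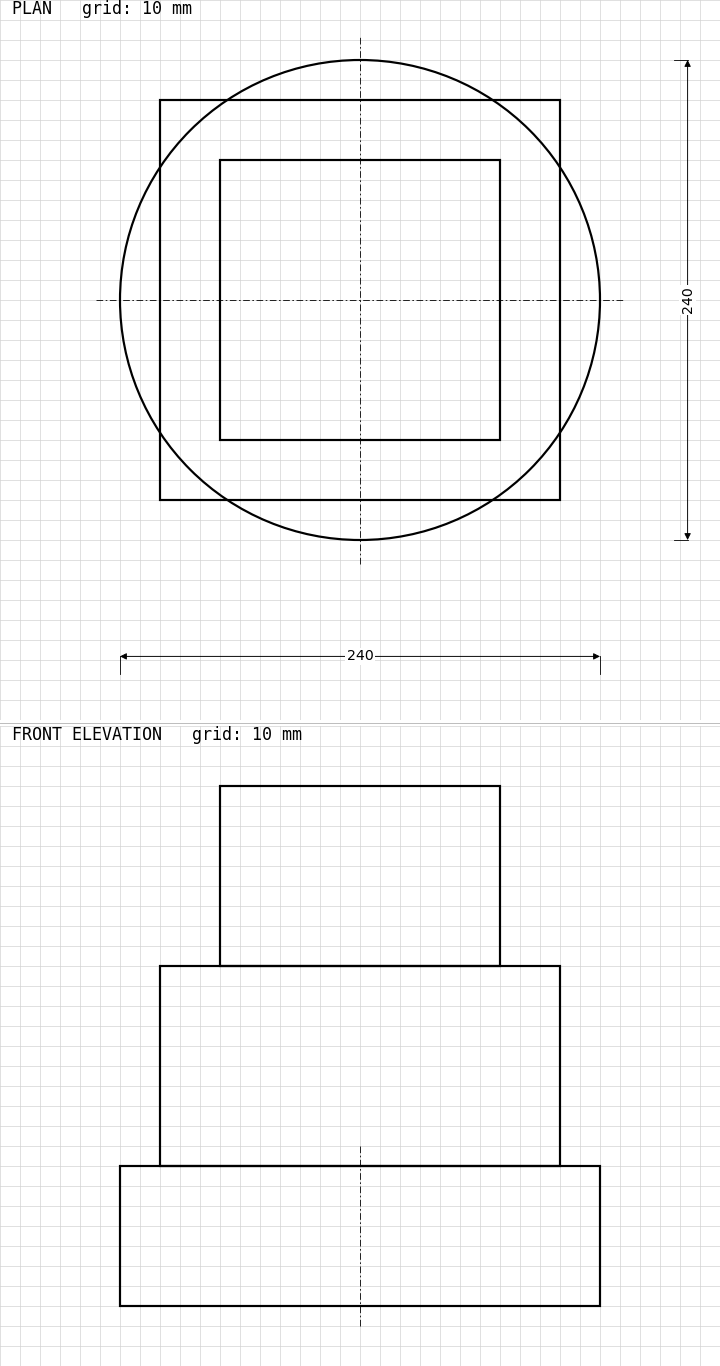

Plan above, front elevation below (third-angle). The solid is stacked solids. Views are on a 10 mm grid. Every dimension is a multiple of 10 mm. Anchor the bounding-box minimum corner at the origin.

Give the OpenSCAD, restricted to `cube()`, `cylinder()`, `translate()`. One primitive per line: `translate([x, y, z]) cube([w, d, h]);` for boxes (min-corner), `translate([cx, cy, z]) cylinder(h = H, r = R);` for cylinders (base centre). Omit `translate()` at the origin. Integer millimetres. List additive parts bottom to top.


translate([120, 120, 0]) cylinder(h = 70, r = 120);
translate([20, 20, 70]) cube([200, 200, 100]);
translate([50, 50, 170]) cube([140, 140, 90]);


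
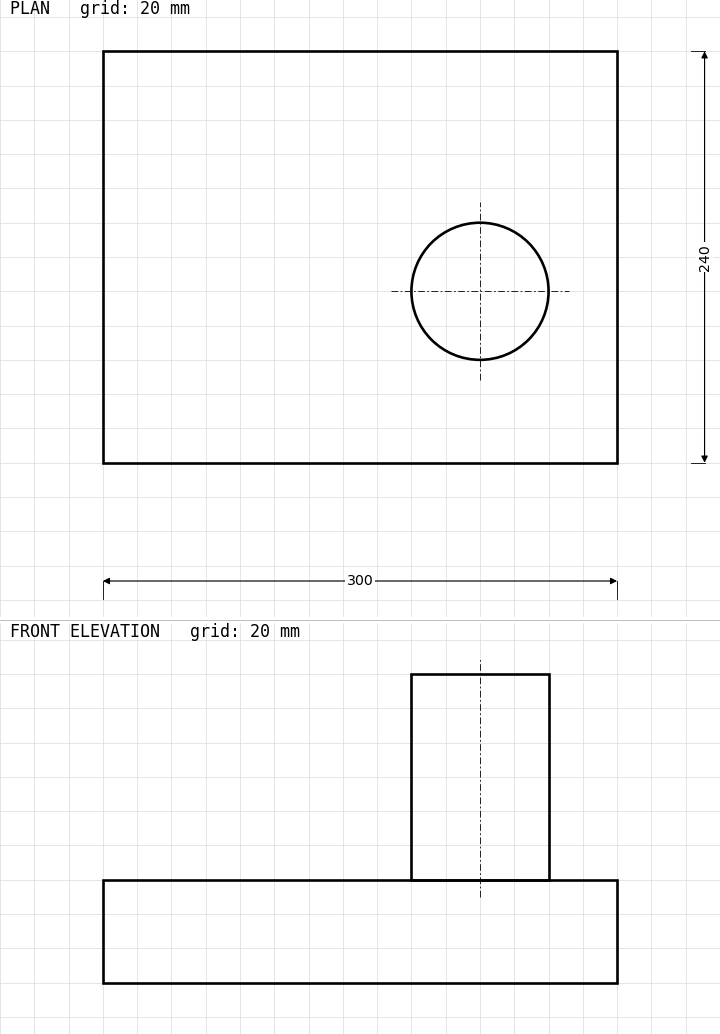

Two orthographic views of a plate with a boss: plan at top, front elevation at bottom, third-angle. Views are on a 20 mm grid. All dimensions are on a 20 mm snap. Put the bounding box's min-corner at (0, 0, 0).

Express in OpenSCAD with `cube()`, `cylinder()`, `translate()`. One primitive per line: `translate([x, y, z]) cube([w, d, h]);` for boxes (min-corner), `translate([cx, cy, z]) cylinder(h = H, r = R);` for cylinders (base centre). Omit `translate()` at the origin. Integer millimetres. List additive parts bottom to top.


cube([300, 240, 60]);
translate([220, 100, 60]) cylinder(h = 120, r = 40);


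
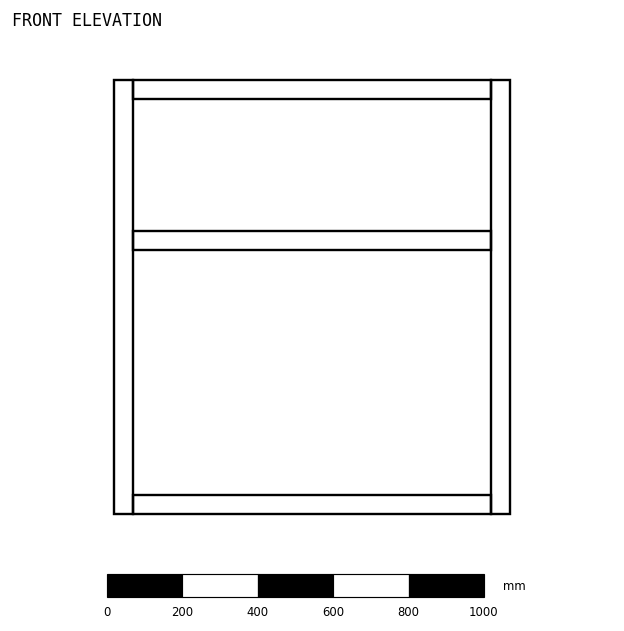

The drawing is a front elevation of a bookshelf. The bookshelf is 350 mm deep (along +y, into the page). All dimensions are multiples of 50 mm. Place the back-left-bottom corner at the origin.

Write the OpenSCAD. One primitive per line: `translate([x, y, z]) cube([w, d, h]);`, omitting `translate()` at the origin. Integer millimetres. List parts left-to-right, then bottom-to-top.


cube([50, 350, 1150]);
translate([50, 0, 0]) cube([950, 350, 50]);
translate([50, 0, 700]) cube([950, 350, 50]);
translate([50, 0, 1100]) cube([950, 350, 50]);
translate([1000, 0, 0]) cube([50, 350, 1150]);


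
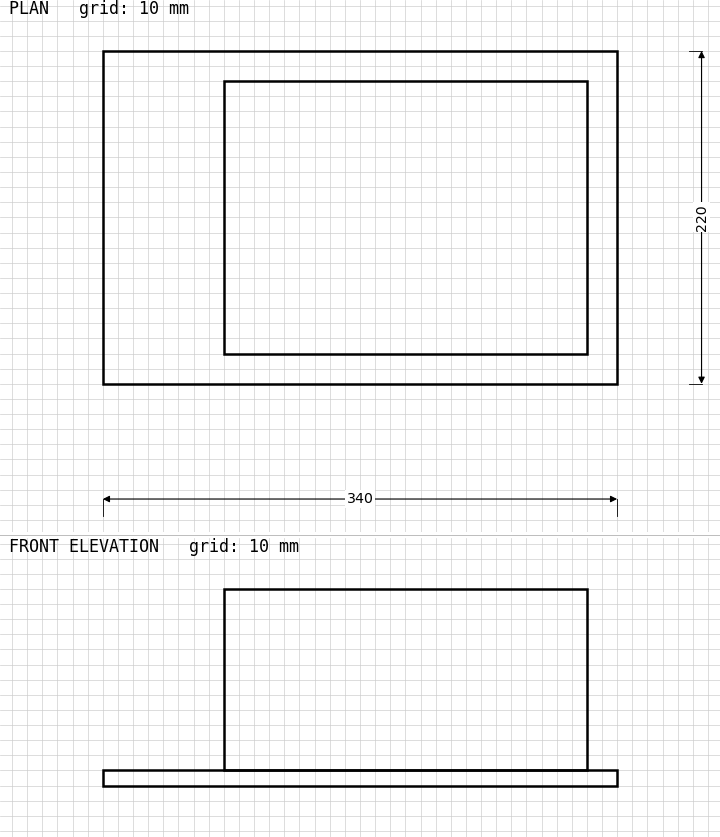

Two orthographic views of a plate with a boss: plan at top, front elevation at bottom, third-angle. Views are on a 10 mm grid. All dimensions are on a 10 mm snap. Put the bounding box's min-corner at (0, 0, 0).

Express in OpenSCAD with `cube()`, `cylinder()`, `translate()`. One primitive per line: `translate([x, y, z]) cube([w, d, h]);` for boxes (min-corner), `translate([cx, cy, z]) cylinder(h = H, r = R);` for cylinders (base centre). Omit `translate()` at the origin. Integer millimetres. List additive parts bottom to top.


cube([340, 220, 10]);
translate([80, 20, 10]) cube([240, 180, 120]);
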